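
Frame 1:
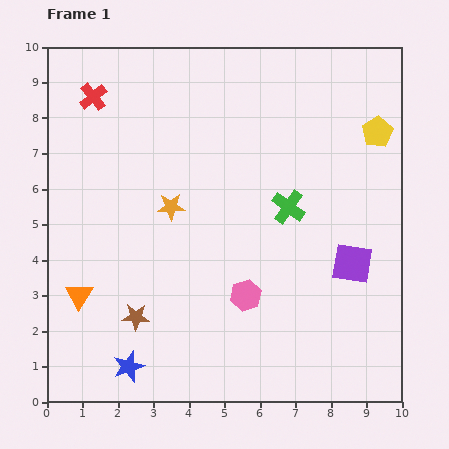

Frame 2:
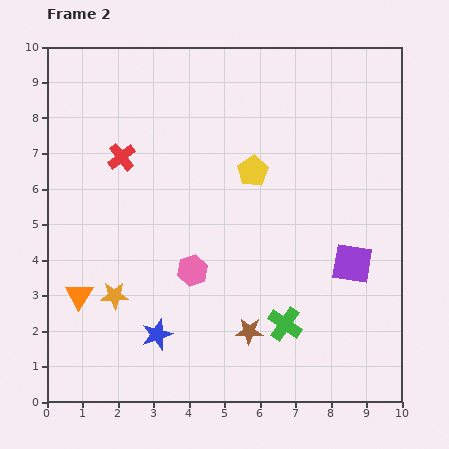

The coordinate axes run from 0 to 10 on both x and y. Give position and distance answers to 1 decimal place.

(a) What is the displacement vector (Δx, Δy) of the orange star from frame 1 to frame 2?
(-1.6, -2.5)

The orange star was at (3.5, 5.5) in frame 1 and (1.9, 3.0) in frame 2.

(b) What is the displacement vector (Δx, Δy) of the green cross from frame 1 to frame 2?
(-0.1, -3.3)

The green cross was at (6.8, 5.5) in frame 1 and (6.7, 2.2) in frame 2.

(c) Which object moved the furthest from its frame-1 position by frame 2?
the yellow pentagon

(moved 3.7; next 3.3)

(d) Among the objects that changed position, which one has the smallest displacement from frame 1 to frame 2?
the blue star

(moved 1.2)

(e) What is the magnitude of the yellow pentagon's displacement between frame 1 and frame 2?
3.7

The yellow pentagon moved from (9.3, 7.6) to (5.8, 6.5), a distance of √(3.5² + 1.1²) ≈ 3.7.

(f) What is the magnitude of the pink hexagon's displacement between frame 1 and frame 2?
1.7

The pink hexagon moved from (5.6, 3.0) to (4.1, 3.7), a distance of √(1.5² + 0.7²) ≈ 1.7.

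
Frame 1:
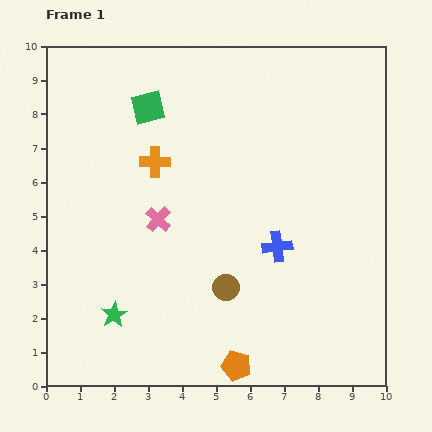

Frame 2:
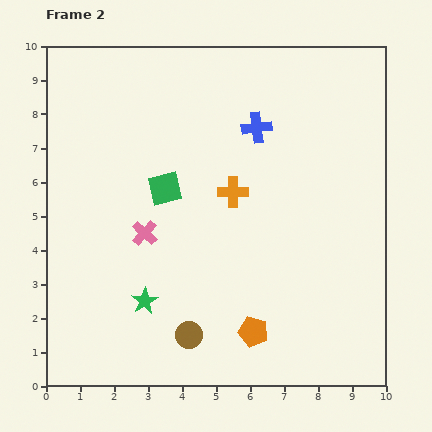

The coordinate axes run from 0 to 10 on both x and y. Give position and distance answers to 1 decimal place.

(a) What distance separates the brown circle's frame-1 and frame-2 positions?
1.8

The brown circle moved from (5.3, 2.9) to (4.2, 1.5), a distance of √(1.1² + 1.4²) ≈ 1.8.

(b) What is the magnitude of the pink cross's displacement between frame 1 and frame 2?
0.6

The pink cross moved from (3.3, 4.9) to (2.9, 4.5), a distance of √(0.4² + 0.4²) ≈ 0.6.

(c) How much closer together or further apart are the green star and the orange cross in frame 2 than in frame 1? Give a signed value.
-0.6

Distance in frame 1: 4.7. Distance in frame 2: 4.1.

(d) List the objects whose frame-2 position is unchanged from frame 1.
none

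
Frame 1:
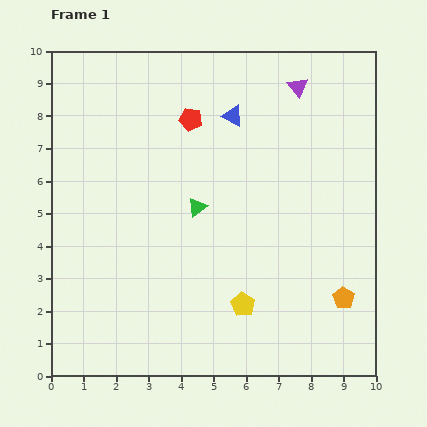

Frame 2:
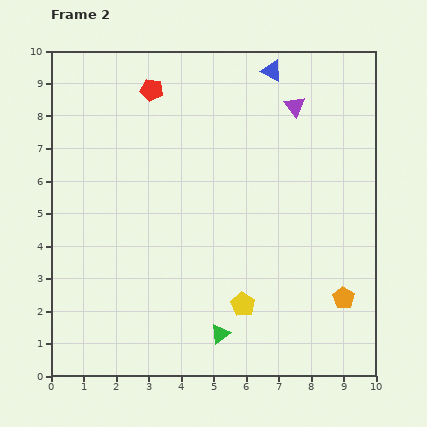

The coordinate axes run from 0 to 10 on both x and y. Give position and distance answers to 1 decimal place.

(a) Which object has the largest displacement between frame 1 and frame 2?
the green triangle

(moved 4.0; next 1.8)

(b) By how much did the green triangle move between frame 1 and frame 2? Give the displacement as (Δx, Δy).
(0.7, -3.9)

The green triangle was at (4.5, 5.2) in frame 1 and (5.2, 1.3) in frame 2.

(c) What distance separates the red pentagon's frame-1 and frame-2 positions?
1.5

The red pentagon moved from (4.3, 7.9) to (3.1, 8.8), a distance of √(1.2² + 0.9²) ≈ 1.5.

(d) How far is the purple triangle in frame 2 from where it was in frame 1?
0.6

The purple triangle moved from (7.6, 8.9) to (7.5, 8.3), a distance of √(0.1² + 0.6²) ≈ 0.6.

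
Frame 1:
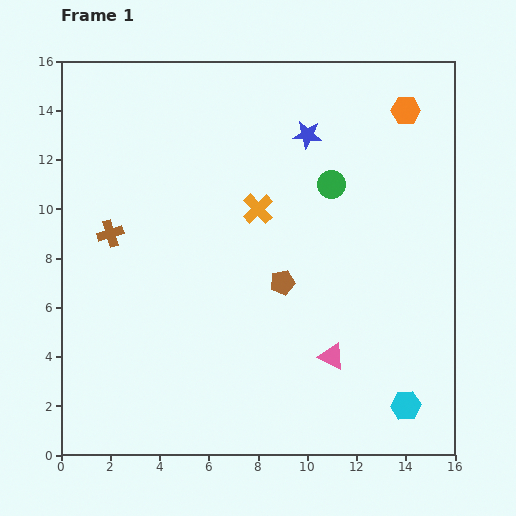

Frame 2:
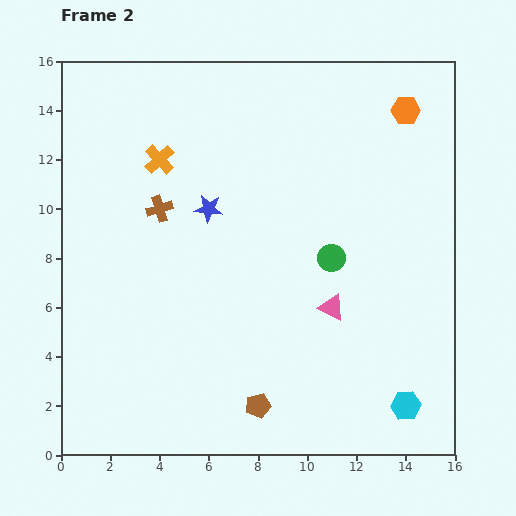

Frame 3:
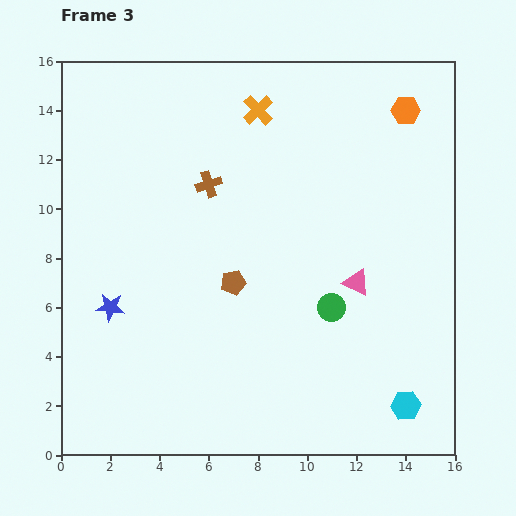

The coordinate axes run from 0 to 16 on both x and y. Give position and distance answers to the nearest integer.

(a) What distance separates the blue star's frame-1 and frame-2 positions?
5

The blue star moved from (10, 13) to (6, 10), a distance of √(4² + 3²) ≈ 5.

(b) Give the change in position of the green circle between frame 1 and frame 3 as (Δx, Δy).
(0, -5)

The green circle was at (11, 11) in frame 1 and (11, 6) in frame 3.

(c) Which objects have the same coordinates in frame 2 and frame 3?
the orange hexagon, the cyan hexagon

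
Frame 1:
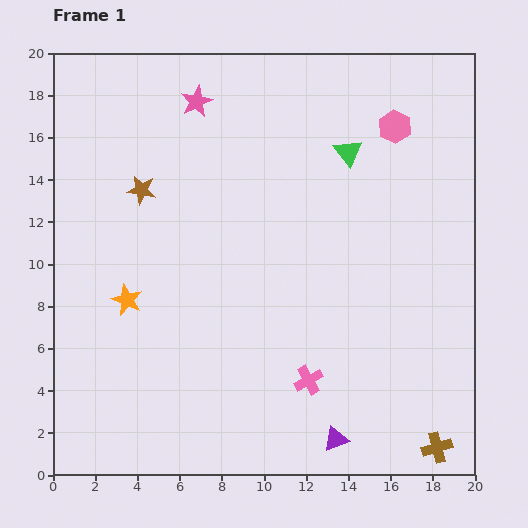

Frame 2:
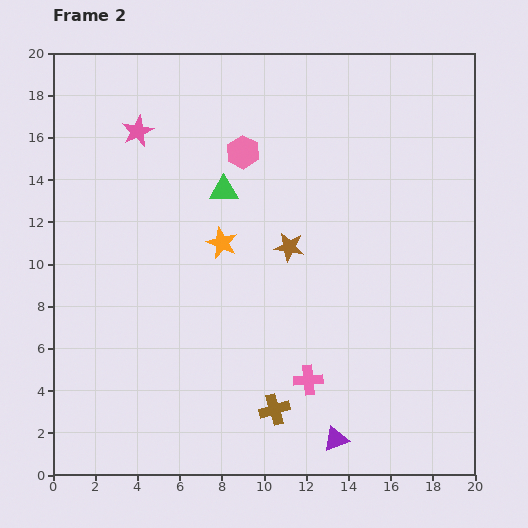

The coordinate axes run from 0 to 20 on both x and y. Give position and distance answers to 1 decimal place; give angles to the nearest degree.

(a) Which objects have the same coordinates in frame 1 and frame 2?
the purple triangle, the pink cross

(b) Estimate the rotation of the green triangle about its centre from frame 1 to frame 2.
53° counter-clockwise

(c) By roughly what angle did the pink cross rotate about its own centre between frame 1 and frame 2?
24° clockwise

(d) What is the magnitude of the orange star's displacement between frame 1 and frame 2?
5.2

The orange star moved from (3.5, 8.3) to (8.0, 11.0), a distance of √(4.5² + 2.7²) ≈ 5.2.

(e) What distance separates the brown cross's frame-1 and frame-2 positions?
7.9

The brown cross moved from (18.2, 1.3) to (10.5, 3.1), a distance of √(7.7² + 1.8²) ≈ 7.9.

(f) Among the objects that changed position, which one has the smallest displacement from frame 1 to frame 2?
the pink star

(moved 3.1)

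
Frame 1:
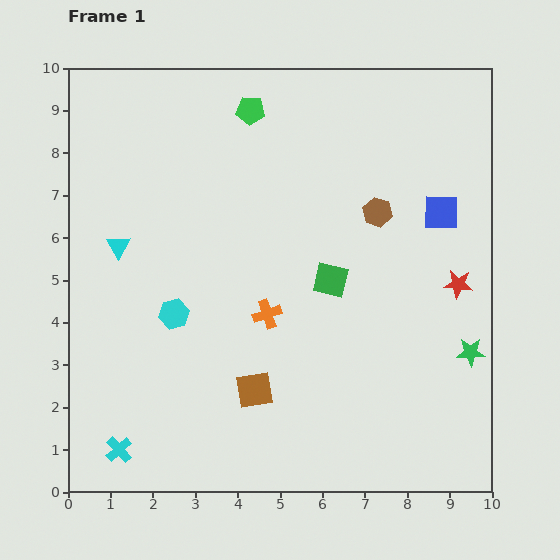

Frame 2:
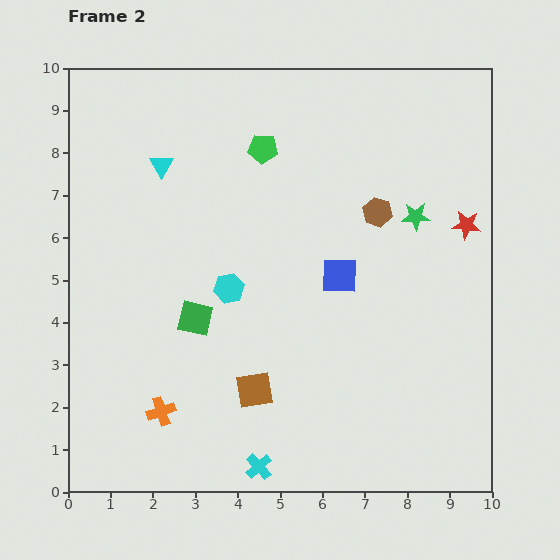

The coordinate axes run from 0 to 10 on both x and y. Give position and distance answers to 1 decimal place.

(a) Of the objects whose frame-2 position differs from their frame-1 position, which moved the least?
the green pentagon

(moved 0.9)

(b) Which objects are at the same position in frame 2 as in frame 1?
the brown hexagon, the brown square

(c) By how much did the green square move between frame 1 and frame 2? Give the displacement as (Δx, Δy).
(-3.2, -0.9)

The green square was at (6.2, 5.0) in frame 1 and (3.0, 4.1) in frame 2.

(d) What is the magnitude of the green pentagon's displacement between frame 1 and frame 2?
0.9

The green pentagon moved from (4.3, 9.0) to (4.6, 8.1), a distance of √(0.3² + 0.9²) ≈ 0.9.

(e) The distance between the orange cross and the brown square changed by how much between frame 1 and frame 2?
+0.5

Distance in frame 1: 1.8. Distance in frame 2: 2.3.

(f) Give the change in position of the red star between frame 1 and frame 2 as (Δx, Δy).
(0.2, 1.4)

The red star was at (9.2, 4.9) in frame 1 and (9.4, 6.3) in frame 2.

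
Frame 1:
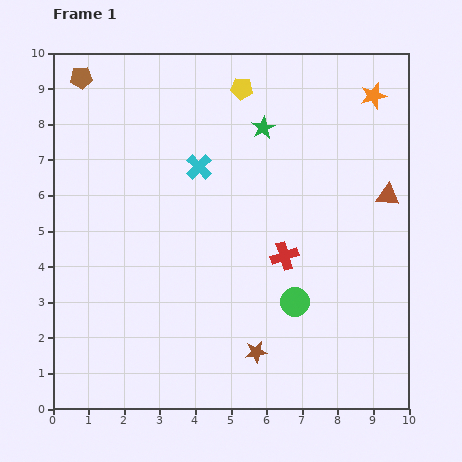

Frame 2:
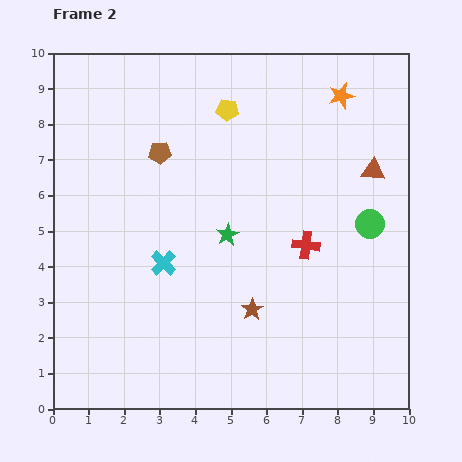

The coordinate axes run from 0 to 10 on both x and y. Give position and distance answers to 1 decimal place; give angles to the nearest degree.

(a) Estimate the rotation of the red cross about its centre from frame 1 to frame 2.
25° clockwise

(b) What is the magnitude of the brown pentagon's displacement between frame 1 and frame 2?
3.0

The brown pentagon moved from (0.8, 9.3) to (3.0, 7.2), a distance of √(2.2² + 2.1²) ≈ 3.0.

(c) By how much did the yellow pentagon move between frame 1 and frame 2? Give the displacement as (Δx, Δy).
(-0.4, -0.6)

The yellow pentagon was at (5.3, 9.0) in frame 1 and (4.9, 8.4) in frame 2.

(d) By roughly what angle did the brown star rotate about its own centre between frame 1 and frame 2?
23° counter-clockwise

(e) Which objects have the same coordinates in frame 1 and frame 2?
none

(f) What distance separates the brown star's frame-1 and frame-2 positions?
1.2

The brown star moved from (5.7, 1.6) to (5.6, 2.8), a distance of √(0.1² + 1.2²) ≈ 1.2.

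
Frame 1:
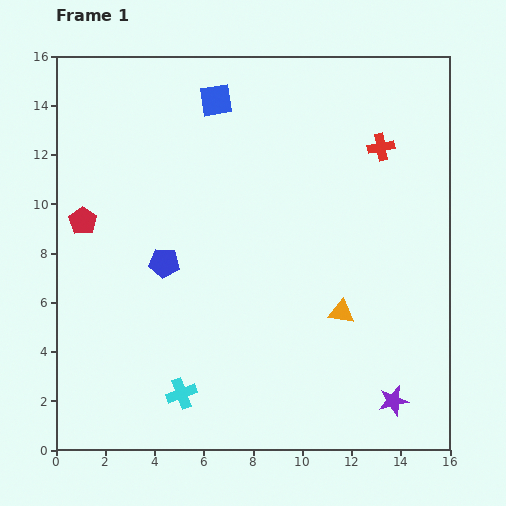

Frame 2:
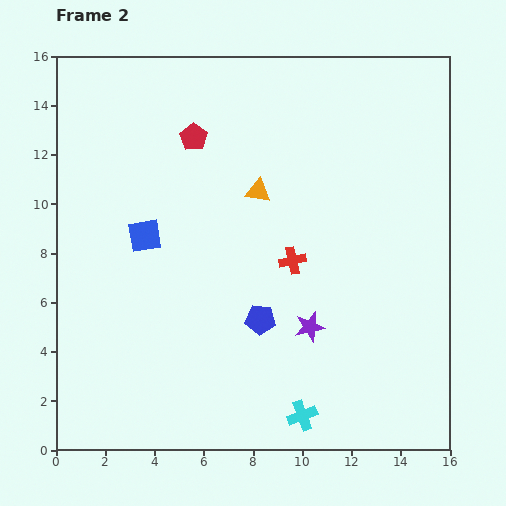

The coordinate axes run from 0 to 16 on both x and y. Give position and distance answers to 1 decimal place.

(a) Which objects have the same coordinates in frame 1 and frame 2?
none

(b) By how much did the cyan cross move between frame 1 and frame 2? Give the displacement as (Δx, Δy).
(4.9, -0.9)

The cyan cross was at (5.1, 2.3) in frame 1 and (10.0, 1.4) in frame 2.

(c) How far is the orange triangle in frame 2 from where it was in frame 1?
6.0

The orange triangle moved from (11.6, 5.6) to (8.2, 10.5), a distance of √(3.4² + 4.9²) ≈ 6.0.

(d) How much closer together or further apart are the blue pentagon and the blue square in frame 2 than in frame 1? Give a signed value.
-1.1

Distance in frame 1: 6.9. Distance in frame 2: 5.8.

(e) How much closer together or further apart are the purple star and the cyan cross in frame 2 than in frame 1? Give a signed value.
-5.0

Distance in frame 1: 8.6. Distance in frame 2: 3.6.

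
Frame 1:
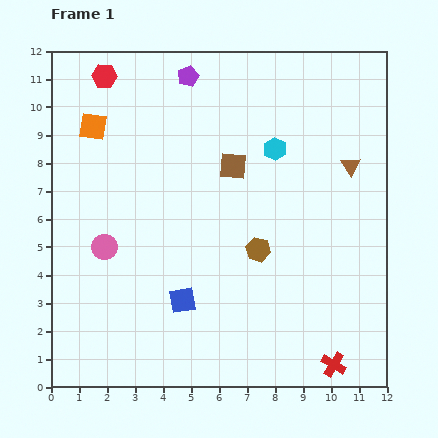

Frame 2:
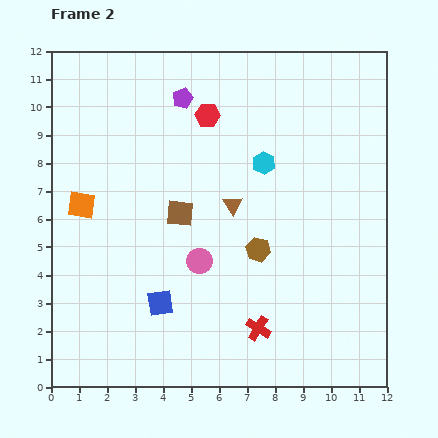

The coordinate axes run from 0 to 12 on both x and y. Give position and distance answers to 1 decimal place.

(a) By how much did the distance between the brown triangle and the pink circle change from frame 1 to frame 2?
-7.0

Distance in frame 1: 9.3. Distance in frame 2: 2.3.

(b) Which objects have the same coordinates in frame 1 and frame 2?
the brown hexagon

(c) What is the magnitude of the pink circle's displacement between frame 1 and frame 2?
3.4

The pink circle moved from (1.9, 5.0) to (5.3, 4.5), a distance of √(3.4² + 0.5²) ≈ 3.4.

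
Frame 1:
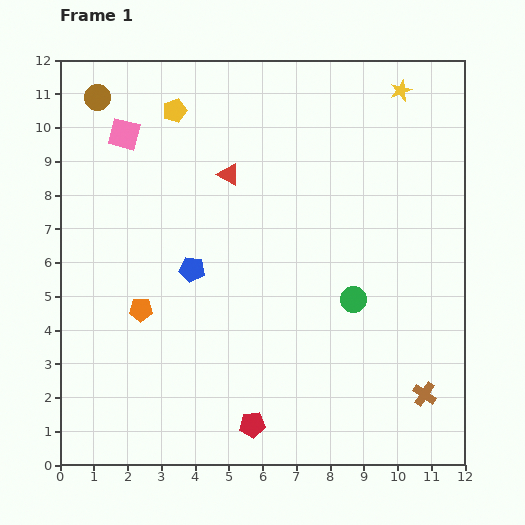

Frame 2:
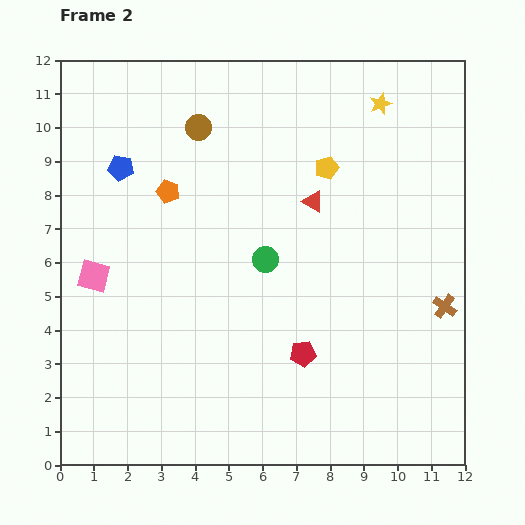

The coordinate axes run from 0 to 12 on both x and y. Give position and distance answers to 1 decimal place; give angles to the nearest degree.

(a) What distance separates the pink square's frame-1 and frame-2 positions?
4.3

The pink square moved from (1.9, 9.8) to (1.0, 5.6), a distance of √(0.9² + 4.2²) ≈ 4.3.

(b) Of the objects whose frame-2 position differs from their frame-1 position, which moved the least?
the yellow star

(moved 0.7)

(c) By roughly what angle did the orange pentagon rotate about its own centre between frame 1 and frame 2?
16° clockwise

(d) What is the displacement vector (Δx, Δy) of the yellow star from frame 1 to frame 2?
(-0.6, -0.4)

The yellow star was at (10.1, 11.1) in frame 1 and (9.5, 10.7) in frame 2.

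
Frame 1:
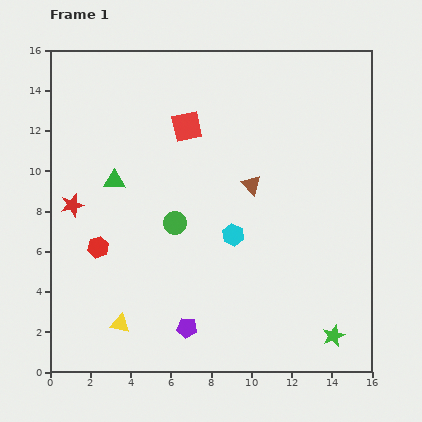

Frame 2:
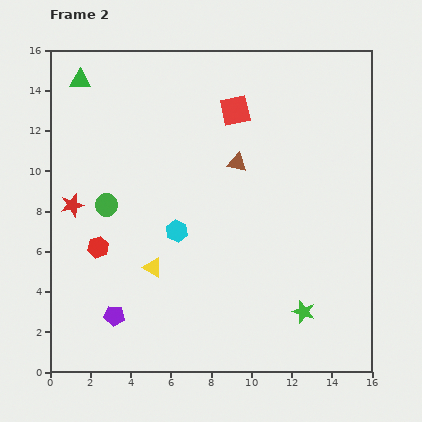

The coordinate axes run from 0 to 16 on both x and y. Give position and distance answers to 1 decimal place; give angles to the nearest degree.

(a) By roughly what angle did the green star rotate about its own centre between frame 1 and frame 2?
30° counter-clockwise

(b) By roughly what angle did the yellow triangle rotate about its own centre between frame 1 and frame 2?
19° clockwise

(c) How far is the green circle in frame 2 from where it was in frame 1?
3.5

The green circle moved from (6.2, 7.4) to (2.8, 8.3), a distance of √(3.4² + 0.9²) ≈ 3.5.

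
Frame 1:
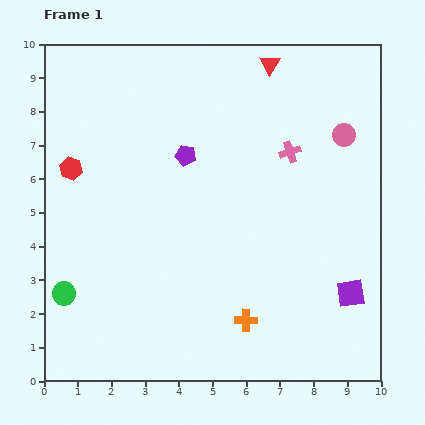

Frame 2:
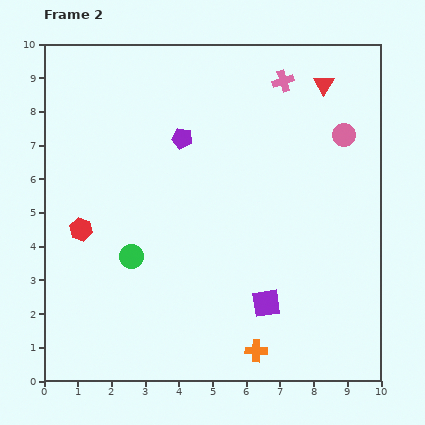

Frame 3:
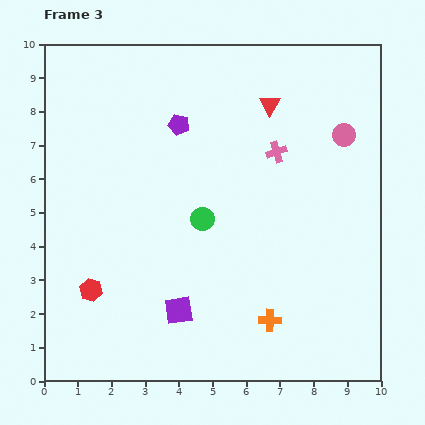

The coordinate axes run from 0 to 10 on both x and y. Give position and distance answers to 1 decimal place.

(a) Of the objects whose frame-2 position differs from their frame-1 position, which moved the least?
the purple pentagon

(moved 0.5)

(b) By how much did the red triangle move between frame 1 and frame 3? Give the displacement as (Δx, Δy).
(0.0, -1.2)

The red triangle was at (6.7, 9.4) in frame 1 and (6.7, 8.2) in frame 3.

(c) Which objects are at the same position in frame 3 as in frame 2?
the pink circle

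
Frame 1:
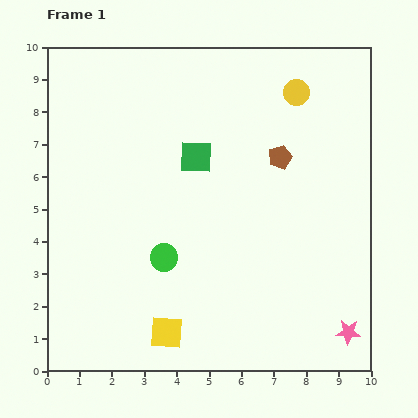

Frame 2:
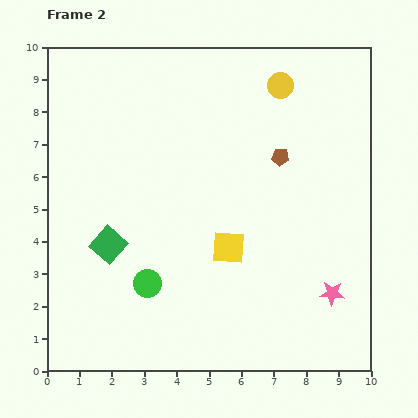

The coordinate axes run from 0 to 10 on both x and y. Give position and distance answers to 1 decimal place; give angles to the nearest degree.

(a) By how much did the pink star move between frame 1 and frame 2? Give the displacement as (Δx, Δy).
(-0.5, 1.2)

The pink star was at (9.3, 1.2) in frame 1 and (8.8, 2.4) in frame 2.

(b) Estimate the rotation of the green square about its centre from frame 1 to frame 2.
39° clockwise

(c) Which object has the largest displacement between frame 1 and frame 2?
the green square

(moved 3.8; next 3.2)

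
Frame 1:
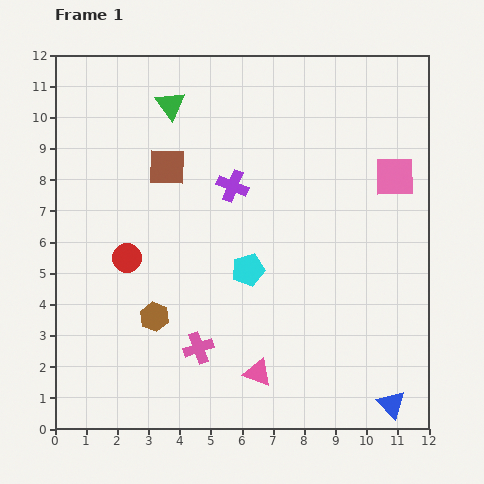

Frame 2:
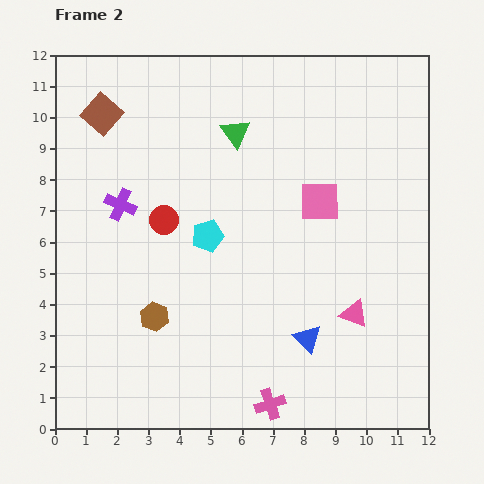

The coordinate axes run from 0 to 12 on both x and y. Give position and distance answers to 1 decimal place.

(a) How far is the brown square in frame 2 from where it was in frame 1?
2.7

The brown square moved from (3.6, 8.4) to (1.5, 10.1), a distance of √(2.1² + 1.7²) ≈ 2.7.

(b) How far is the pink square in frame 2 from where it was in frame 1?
2.5

The pink square moved from (10.9, 8.1) to (8.5, 7.3), a distance of √(2.4² + 0.8²) ≈ 2.5.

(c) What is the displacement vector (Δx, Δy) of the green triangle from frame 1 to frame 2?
(2.1, -0.9)

The green triangle was at (3.7, 10.4) in frame 1 and (5.8, 9.5) in frame 2.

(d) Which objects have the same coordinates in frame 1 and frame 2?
the brown hexagon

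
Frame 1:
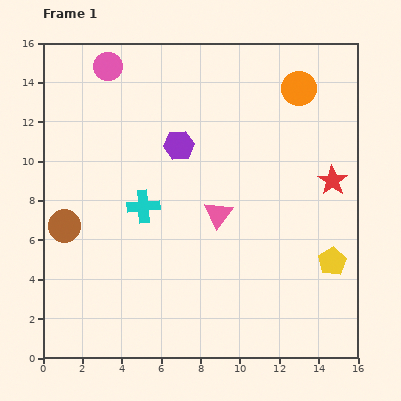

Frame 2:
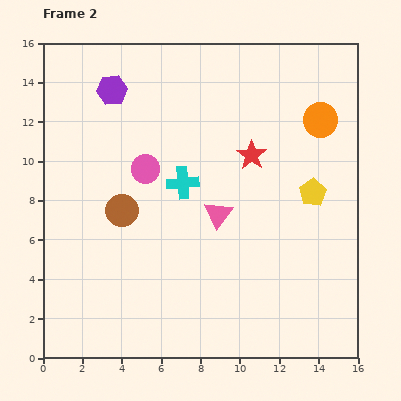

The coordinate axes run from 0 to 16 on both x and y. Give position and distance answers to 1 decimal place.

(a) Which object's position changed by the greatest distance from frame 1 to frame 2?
the pink circle

(moved 5.5; next 4.4)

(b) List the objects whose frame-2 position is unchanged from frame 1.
the pink triangle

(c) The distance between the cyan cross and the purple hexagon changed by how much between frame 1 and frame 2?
+2.3

Distance in frame 1: 3.6. Distance in frame 2: 5.9.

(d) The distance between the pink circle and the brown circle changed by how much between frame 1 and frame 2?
-6.0

Distance in frame 1: 8.4. Distance in frame 2: 2.4.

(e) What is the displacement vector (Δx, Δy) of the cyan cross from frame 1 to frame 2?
(2.0, 1.2)

The cyan cross was at (5.1, 7.7) in frame 1 and (7.1, 8.9) in frame 2.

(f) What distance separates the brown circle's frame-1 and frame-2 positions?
3.0

The brown circle moved from (1.1, 6.7) to (4.0, 7.5), a distance of √(2.9² + 0.8²) ≈ 3.0.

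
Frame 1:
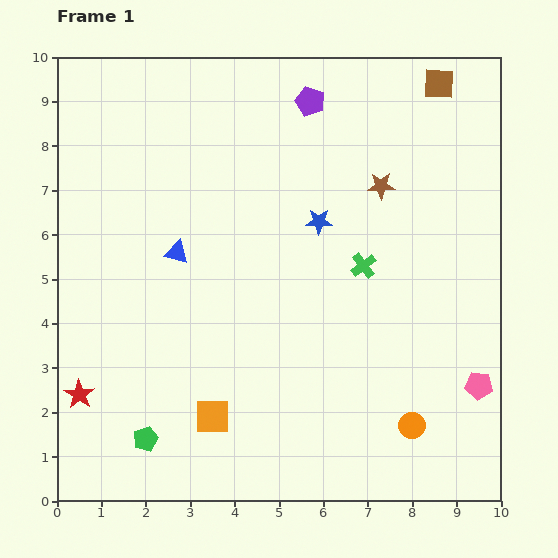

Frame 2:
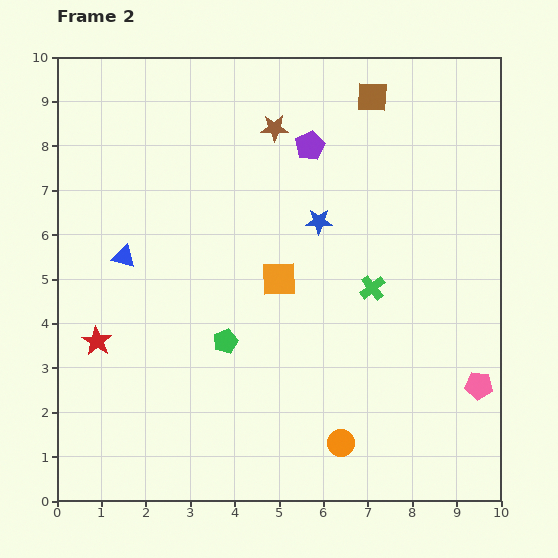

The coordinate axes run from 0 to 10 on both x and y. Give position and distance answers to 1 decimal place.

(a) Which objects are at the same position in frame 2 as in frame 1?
the pink pentagon, the blue star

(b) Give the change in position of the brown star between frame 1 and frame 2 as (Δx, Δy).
(-2.4, 1.3)

The brown star was at (7.3, 7.1) in frame 1 and (4.9, 8.4) in frame 2.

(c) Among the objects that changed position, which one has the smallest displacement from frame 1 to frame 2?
the green cross

(moved 0.5)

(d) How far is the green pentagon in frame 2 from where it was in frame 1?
2.8

The green pentagon moved from (2.0, 1.4) to (3.8, 3.6), a distance of √(1.8² + 2.2²) ≈ 2.8.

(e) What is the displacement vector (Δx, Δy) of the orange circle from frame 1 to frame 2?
(-1.6, -0.4)

The orange circle was at (8.0, 1.7) in frame 1 and (6.4, 1.3) in frame 2.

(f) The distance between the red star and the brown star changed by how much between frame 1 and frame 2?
-2.1

Distance in frame 1: 8.3. Distance in frame 2: 6.2.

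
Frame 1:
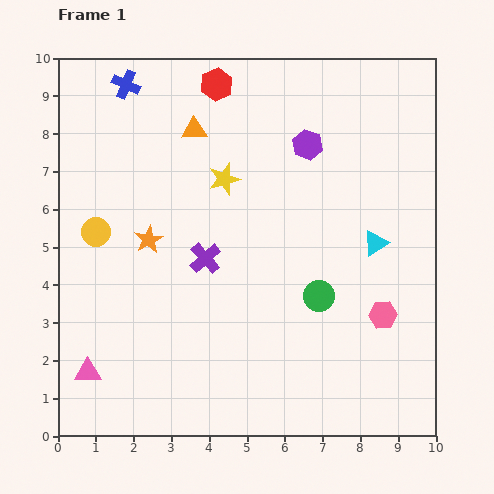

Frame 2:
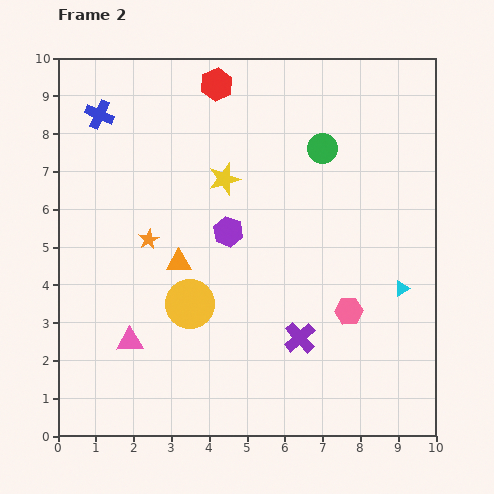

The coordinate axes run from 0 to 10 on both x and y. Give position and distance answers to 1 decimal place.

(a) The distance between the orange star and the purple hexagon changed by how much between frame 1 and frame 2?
-2.8

Distance in frame 1: 4.9. Distance in frame 2: 2.1.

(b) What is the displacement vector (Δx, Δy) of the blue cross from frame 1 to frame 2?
(-0.7, -0.8)

The blue cross was at (1.8, 9.3) in frame 1 and (1.1, 8.5) in frame 2.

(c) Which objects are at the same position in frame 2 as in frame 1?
the red hexagon, the yellow star, the orange star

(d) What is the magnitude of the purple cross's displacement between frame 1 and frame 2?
3.3

The purple cross moved from (3.9, 4.7) to (6.4, 2.6), a distance of √(2.5² + 2.1²) ≈ 3.3.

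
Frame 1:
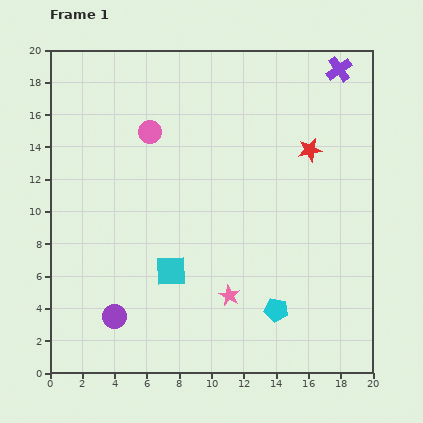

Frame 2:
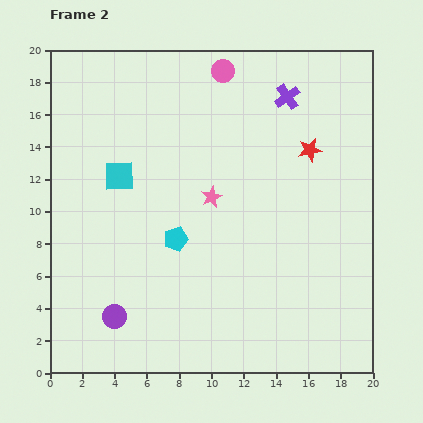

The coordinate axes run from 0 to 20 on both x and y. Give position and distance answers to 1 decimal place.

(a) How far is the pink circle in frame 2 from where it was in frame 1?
5.9

The pink circle moved from (6.2, 14.9) to (10.7, 18.7), a distance of √(4.5² + 3.8²) ≈ 5.9.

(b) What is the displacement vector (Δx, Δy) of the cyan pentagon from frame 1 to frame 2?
(-6.2, 4.4)

The cyan pentagon was at (14.0, 3.9) in frame 1 and (7.8, 8.3) in frame 2.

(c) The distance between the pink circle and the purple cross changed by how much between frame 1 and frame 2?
-8.0

Distance in frame 1: 12.3. Distance in frame 2: 4.3.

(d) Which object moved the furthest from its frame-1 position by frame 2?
the cyan pentagon

(moved 7.6; next 6.7)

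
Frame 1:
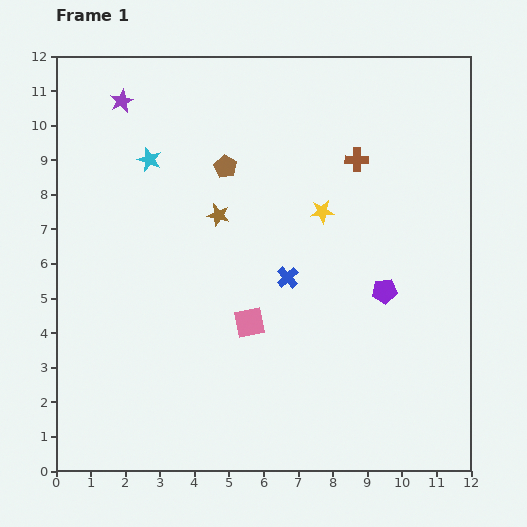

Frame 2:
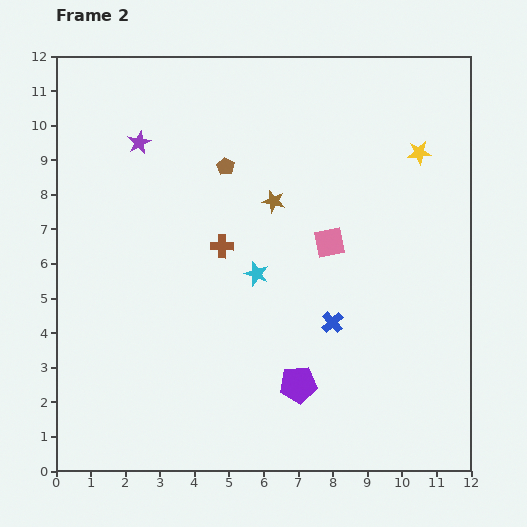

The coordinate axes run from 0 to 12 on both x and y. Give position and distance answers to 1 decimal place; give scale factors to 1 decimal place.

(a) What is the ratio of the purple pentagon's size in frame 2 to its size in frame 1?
1.5×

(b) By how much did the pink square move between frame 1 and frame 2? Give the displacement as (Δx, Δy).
(2.3, 2.3)

The pink square was at (5.6, 4.3) in frame 1 and (7.9, 6.6) in frame 2.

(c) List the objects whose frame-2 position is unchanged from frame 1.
the brown pentagon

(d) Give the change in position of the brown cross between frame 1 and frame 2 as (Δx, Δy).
(-3.9, -2.5)

The brown cross was at (8.7, 9.0) in frame 1 and (4.8, 6.5) in frame 2.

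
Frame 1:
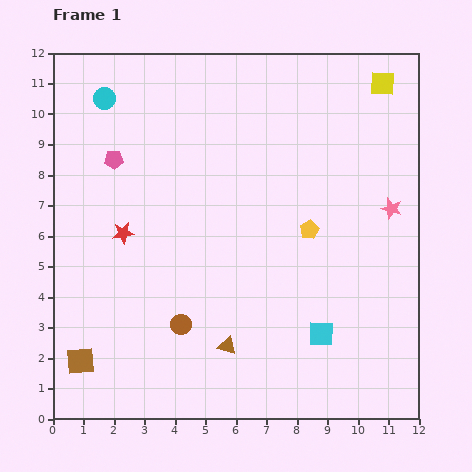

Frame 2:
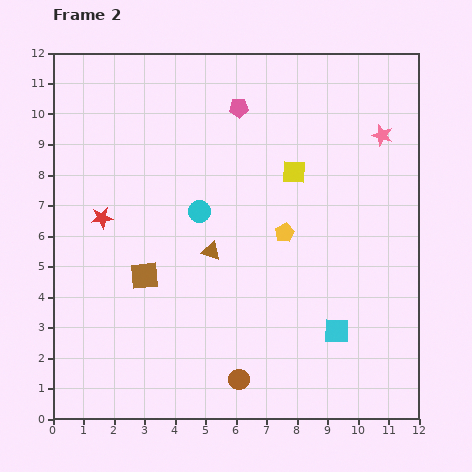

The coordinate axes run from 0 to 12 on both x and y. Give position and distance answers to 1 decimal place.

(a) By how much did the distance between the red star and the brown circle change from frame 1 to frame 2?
+3.4

Distance in frame 1: 3.6. Distance in frame 2: 7.0.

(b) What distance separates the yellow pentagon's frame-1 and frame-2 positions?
0.8

The yellow pentagon moved from (8.4, 6.2) to (7.6, 6.1), a distance of √(0.8² + 0.1²) ≈ 0.8.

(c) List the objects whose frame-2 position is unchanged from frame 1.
none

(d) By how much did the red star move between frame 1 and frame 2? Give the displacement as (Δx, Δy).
(-0.7, 0.5)

The red star was at (2.3, 6.1) in frame 1 and (1.6, 6.6) in frame 2.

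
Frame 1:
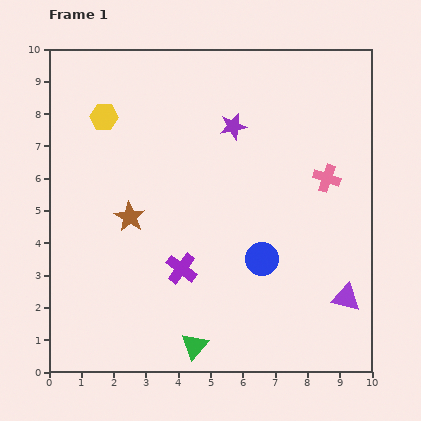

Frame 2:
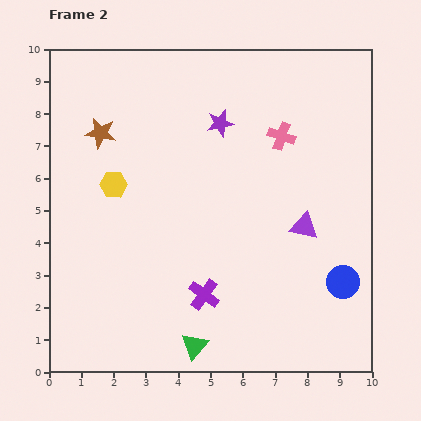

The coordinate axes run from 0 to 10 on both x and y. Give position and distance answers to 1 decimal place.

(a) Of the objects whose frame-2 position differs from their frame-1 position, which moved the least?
the purple star

(moved 0.4)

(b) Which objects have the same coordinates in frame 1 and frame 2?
the green triangle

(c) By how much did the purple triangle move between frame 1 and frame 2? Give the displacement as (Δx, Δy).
(-1.3, 2.2)

The purple triangle was at (9.2, 2.3) in frame 1 and (7.9, 4.5) in frame 2.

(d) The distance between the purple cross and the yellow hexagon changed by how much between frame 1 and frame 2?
-0.9

Distance in frame 1: 5.3. Distance in frame 2: 4.4.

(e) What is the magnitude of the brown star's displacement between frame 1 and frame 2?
2.8

The brown star moved from (2.5, 4.8) to (1.6, 7.4), a distance of √(0.9² + 2.6²) ≈ 2.8.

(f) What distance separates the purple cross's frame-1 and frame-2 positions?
1.1

The purple cross moved from (4.1, 3.2) to (4.8, 2.4), a distance of √(0.7² + 0.8²) ≈ 1.1.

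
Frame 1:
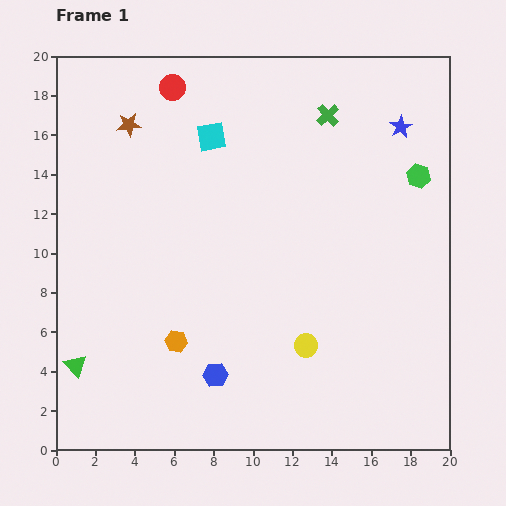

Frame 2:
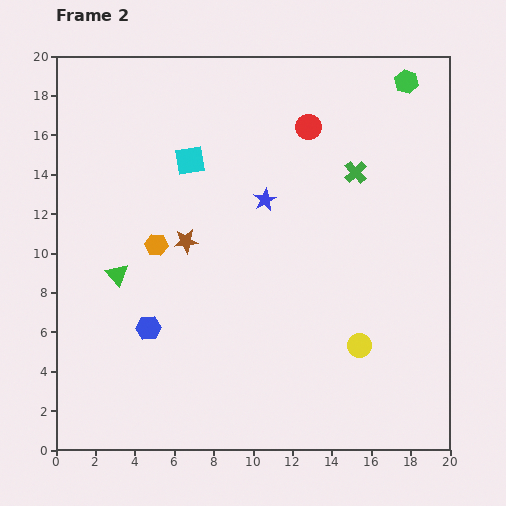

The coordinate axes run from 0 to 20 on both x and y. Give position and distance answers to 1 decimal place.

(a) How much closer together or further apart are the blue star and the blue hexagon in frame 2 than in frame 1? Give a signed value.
-6.9

Distance in frame 1: 15.7. Distance in frame 2: 8.8.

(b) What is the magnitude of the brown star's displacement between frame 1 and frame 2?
6.6

The brown star moved from (3.7, 16.5) to (6.6, 10.6), a distance of √(2.9² + 5.9²) ≈ 6.6.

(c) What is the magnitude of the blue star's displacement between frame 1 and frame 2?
7.8

The blue star moved from (17.5, 16.4) to (10.6, 12.7), a distance of √(6.9² + 3.7²) ≈ 7.8.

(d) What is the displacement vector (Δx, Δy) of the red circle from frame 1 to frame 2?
(6.9, -2.0)

The red circle was at (5.9, 18.4) in frame 1 and (12.8, 16.4) in frame 2.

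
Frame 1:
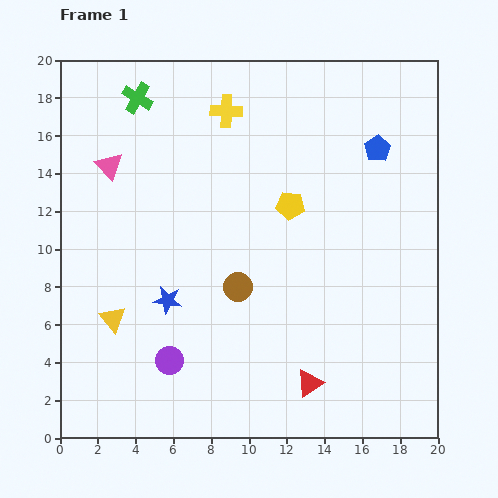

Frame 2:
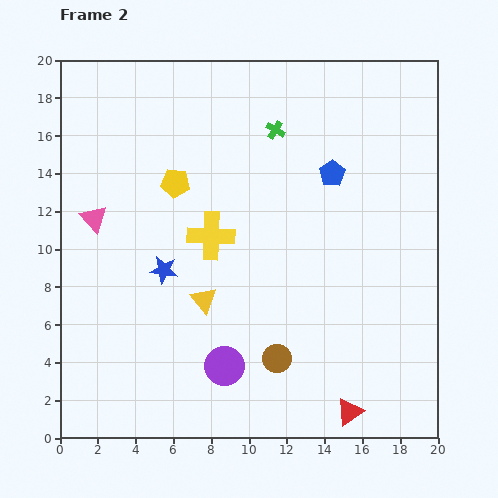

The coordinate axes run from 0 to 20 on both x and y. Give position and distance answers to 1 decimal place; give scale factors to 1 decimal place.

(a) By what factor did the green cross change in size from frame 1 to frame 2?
0.6×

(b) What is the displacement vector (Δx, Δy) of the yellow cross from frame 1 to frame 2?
(-0.8, -6.6)

The yellow cross was at (8.8, 17.3) in frame 1 and (8.0, 10.7) in frame 2.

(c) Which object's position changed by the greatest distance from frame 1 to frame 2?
the green cross

(moved 7.5; next 6.6)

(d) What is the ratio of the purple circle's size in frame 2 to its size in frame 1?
1.4×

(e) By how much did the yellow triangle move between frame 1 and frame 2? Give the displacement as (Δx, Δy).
(4.8, 1.0)

The yellow triangle was at (2.8, 6.3) in frame 1 and (7.6, 7.3) in frame 2.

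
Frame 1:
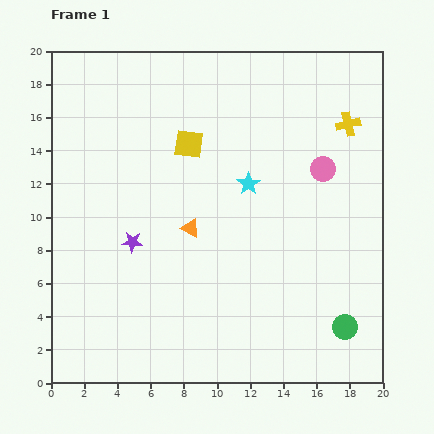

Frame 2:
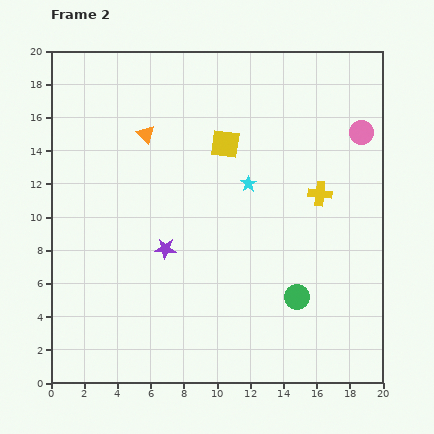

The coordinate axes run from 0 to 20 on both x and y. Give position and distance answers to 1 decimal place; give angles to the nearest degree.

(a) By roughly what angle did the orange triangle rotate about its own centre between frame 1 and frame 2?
17° clockwise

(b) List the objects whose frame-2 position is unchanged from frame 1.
the cyan star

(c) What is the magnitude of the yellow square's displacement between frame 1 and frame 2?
2.2

The yellow square moved from (8.3, 14.4) to (10.5, 14.4), a distance of √(2.2² + 0.0²) ≈ 2.2.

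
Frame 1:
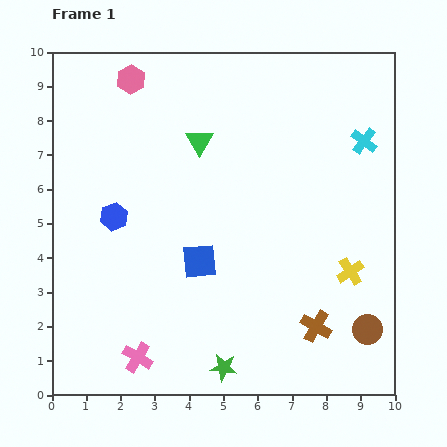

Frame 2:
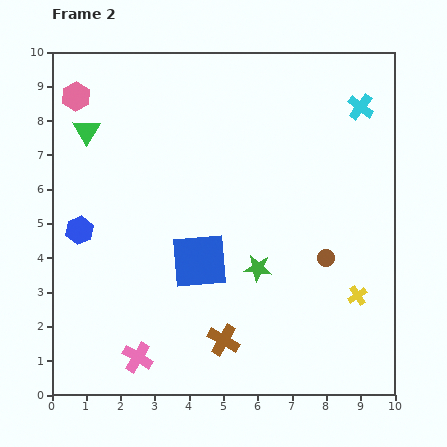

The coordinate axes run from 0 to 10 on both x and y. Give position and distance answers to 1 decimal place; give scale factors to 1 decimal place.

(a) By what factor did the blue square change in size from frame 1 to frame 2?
1.6×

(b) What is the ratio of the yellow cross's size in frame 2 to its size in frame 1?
0.7×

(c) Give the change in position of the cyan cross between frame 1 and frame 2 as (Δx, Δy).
(-0.1, 1.0)

The cyan cross was at (9.1, 7.4) in frame 1 and (9.0, 8.4) in frame 2.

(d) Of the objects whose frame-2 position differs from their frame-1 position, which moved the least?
the yellow cross

(moved 0.7)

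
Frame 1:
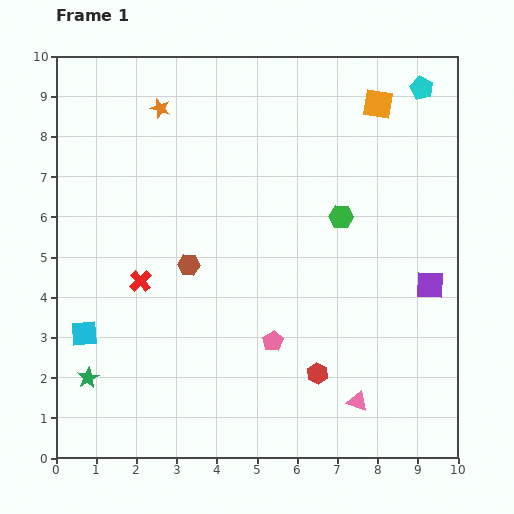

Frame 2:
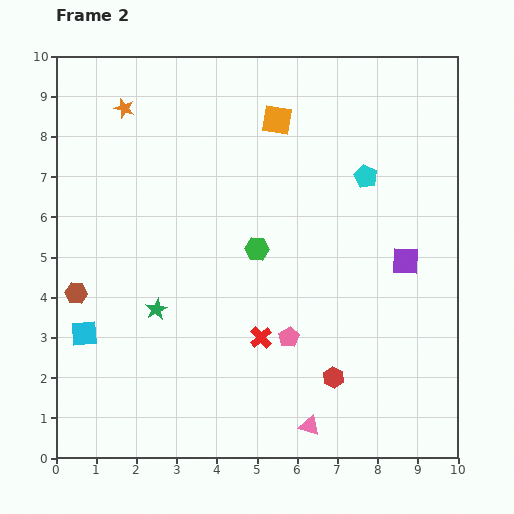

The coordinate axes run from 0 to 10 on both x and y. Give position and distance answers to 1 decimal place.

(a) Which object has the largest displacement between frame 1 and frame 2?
the red cross

(moved 3.3; next 2.9)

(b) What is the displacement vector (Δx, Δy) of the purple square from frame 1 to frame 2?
(-0.6, 0.6)

The purple square was at (9.3, 4.3) in frame 1 and (8.7, 4.9) in frame 2.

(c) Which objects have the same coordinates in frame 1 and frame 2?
the cyan square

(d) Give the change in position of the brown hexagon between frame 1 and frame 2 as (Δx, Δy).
(-2.8, -0.7)

The brown hexagon was at (3.3, 4.8) in frame 1 and (0.5, 4.1) in frame 2.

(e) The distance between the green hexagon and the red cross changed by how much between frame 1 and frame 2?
-3.0

Distance in frame 1: 5.2. Distance in frame 2: 2.2.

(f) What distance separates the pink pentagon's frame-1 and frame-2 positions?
0.4

The pink pentagon moved from (5.4, 2.9) to (5.8, 3.0), a distance of √(0.4² + 0.1²) ≈ 0.4.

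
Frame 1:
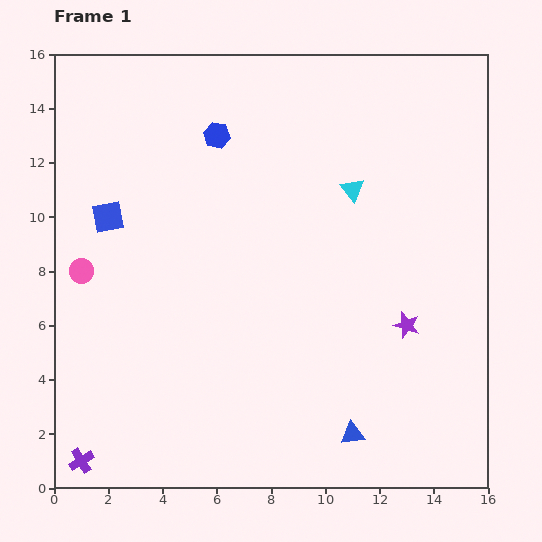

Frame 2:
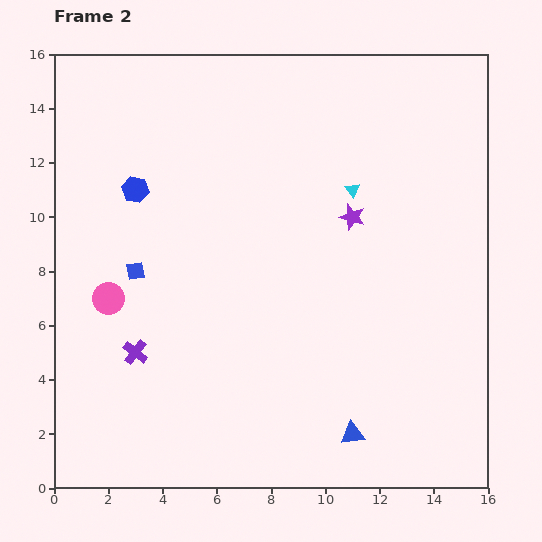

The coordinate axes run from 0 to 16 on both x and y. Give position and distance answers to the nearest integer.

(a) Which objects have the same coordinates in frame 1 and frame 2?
the cyan triangle, the blue triangle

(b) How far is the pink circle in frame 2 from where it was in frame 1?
1

The pink circle moved from (1, 8) to (2, 7), a distance of √(1² + 1²) ≈ 1.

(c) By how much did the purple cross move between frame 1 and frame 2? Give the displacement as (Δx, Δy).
(2, 4)

The purple cross was at (1, 1) in frame 1 and (3, 5) in frame 2.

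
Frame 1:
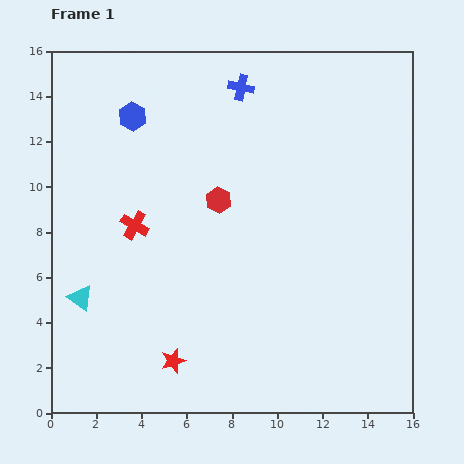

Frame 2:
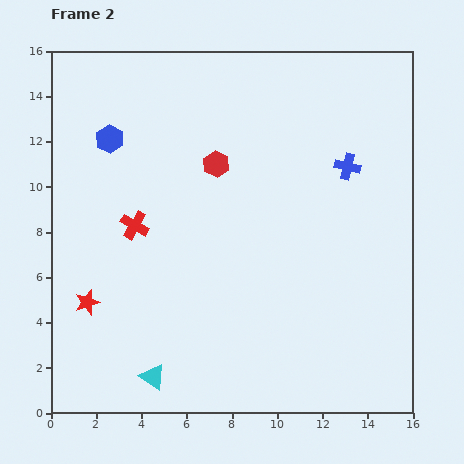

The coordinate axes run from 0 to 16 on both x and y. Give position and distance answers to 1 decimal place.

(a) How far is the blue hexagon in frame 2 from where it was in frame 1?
1.4

The blue hexagon moved from (3.6, 13.1) to (2.6, 12.1), a distance of √(1.0² + 1.0²) ≈ 1.4.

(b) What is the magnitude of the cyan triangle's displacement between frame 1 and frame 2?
4.7

The cyan triangle moved from (1.3, 5.1) to (4.5, 1.6), a distance of √(3.2² + 3.5²) ≈ 4.7.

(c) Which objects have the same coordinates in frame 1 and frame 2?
the red cross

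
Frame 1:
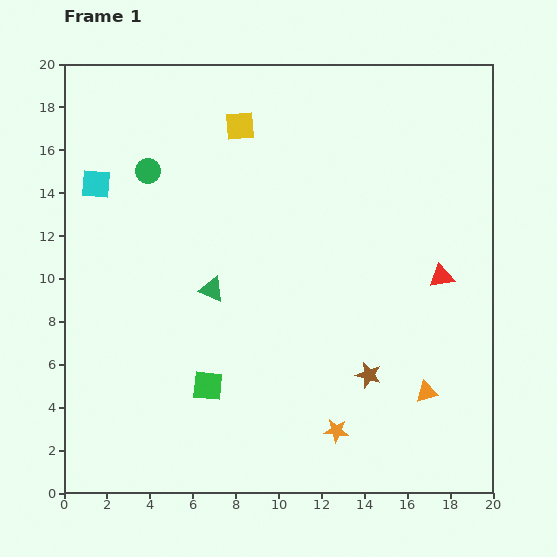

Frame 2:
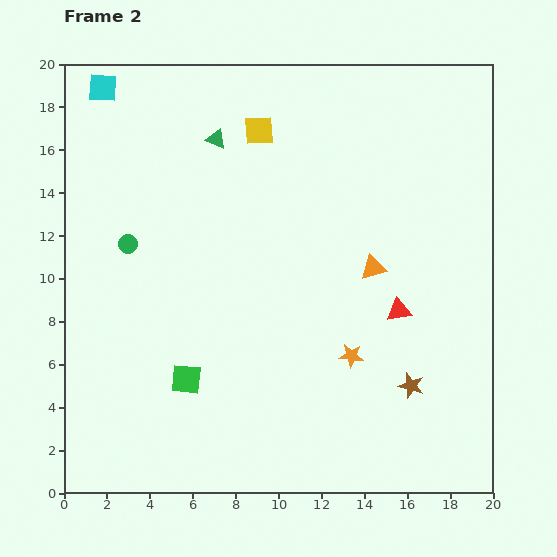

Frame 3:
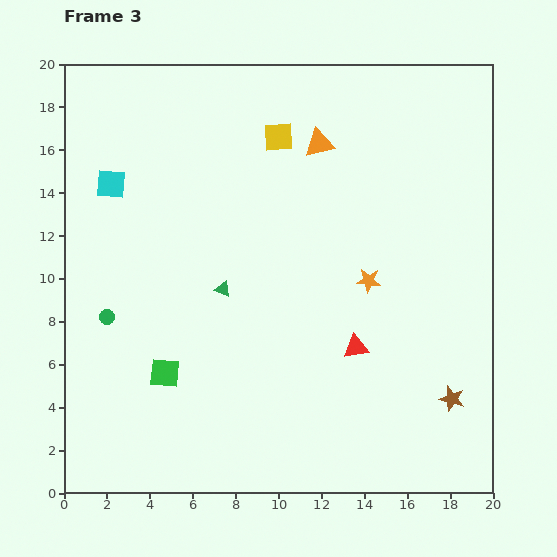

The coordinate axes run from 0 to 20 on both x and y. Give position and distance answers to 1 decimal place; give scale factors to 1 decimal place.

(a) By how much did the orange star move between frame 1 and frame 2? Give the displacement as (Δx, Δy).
(0.7, 3.5)

The orange star was at (12.7, 2.9) in frame 1 and (13.4, 6.4) in frame 2.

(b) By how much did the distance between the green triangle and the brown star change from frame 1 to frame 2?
+6.4

Distance in frame 1: 8.3. Distance in frame 2: 14.7.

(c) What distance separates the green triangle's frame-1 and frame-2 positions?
7.0

The green triangle moved from (6.9, 9.5) to (7.1, 16.5), a distance of √(0.2² + 7.0²) ≈ 7.0.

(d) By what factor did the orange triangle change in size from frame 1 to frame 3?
1.3×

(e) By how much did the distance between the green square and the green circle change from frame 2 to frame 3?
-3.2

Distance in frame 2: 6.9. Distance in frame 3: 3.7.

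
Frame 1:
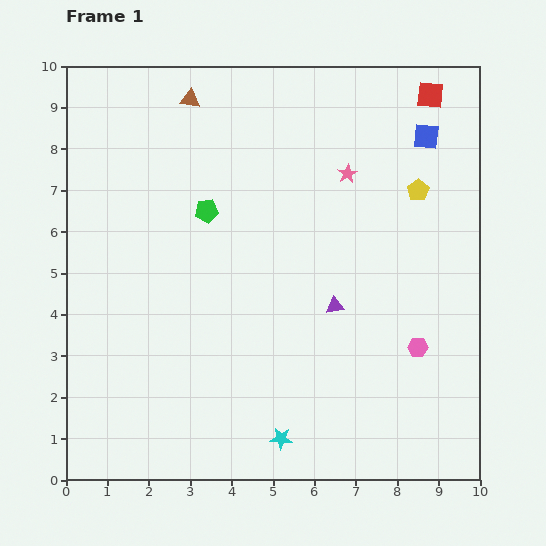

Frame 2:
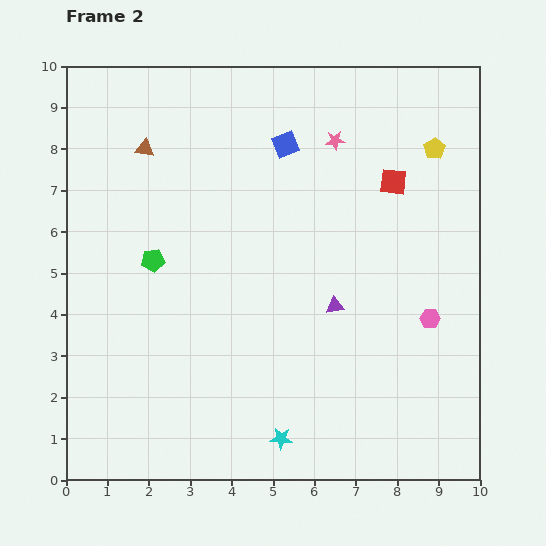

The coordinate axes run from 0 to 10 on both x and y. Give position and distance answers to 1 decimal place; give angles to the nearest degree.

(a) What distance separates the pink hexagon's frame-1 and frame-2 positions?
0.8

The pink hexagon moved from (8.5, 3.2) to (8.8, 3.9), a distance of √(0.3² + 0.7²) ≈ 0.8.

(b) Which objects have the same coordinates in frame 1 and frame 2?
the purple triangle, the cyan star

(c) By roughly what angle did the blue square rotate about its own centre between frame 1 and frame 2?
26° counter-clockwise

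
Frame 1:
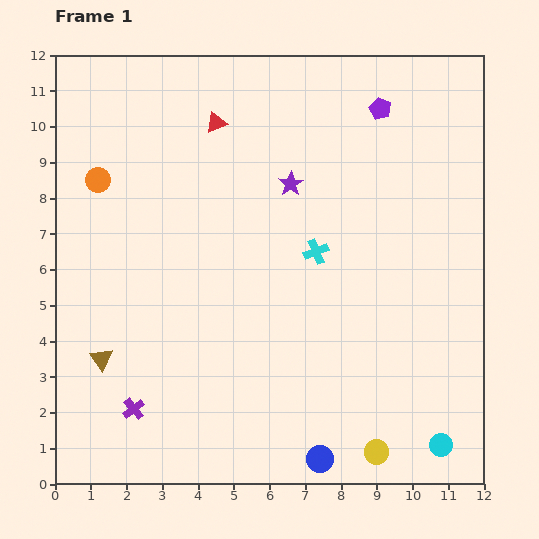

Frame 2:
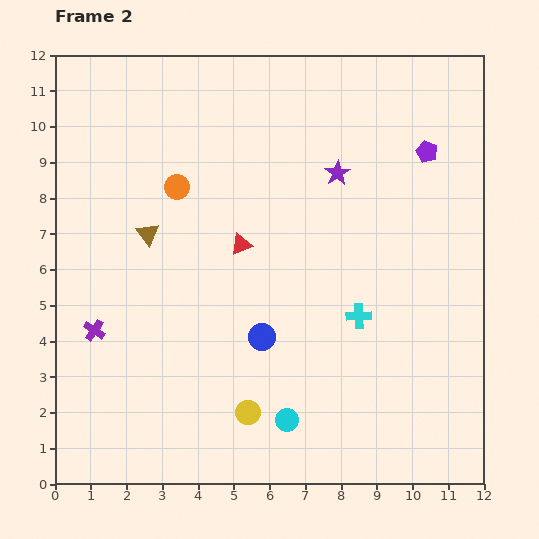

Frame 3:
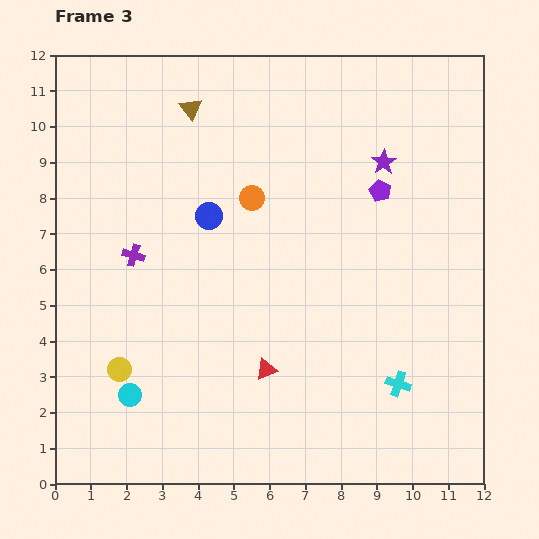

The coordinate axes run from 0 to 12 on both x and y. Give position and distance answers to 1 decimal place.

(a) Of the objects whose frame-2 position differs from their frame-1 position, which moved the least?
the purple star

(moved 1.3)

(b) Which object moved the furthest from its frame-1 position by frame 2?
the cyan circle

(moved 4.4; next 3.8)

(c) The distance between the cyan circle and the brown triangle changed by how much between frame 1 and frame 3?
-1.6

Distance in frame 1: 9.8. Distance in frame 3: 8.2.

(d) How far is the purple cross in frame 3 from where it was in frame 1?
4.3

The purple cross moved from (2.2, 2.1) to (2.2, 6.4), a distance of √(0.0² + 4.3²) ≈ 4.3.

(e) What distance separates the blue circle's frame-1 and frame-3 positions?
7.5

The blue circle moved from (7.4, 0.7) to (4.3, 7.5), a distance of √(3.1² + 6.8²) ≈ 7.5.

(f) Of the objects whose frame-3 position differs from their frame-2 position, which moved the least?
the purple star

(moved 1.3)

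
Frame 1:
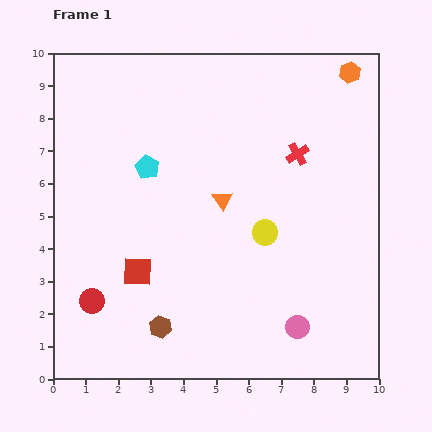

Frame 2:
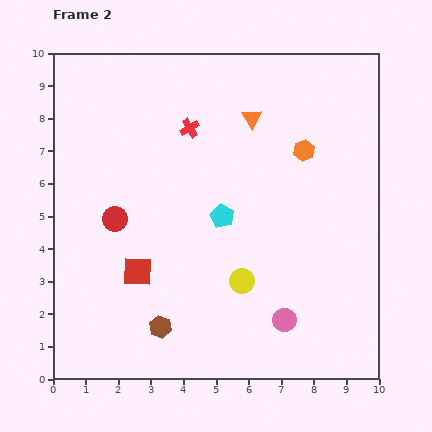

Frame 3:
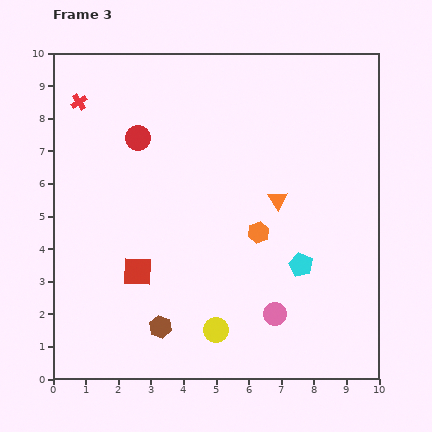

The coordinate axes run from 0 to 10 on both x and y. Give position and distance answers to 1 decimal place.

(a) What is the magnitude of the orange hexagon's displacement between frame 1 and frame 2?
2.8

The orange hexagon moved from (9.1, 9.4) to (7.7, 7.0), a distance of √(1.4² + 2.4²) ≈ 2.8.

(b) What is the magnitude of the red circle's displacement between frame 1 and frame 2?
2.6

The red circle moved from (1.2, 2.4) to (1.9, 4.9), a distance of √(0.7² + 2.5²) ≈ 2.6.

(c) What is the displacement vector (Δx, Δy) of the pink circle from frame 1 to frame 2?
(-0.4, 0.2)

The pink circle was at (7.5, 1.6) in frame 1 and (7.1, 1.8) in frame 2.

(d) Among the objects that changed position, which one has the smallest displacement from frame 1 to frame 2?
the pink circle

(moved 0.4)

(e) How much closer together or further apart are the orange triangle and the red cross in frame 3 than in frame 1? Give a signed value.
+4.1

Distance in frame 1: 2.7. Distance in frame 3: 6.8.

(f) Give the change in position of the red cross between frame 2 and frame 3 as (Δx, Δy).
(-3.4, 0.8)

The red cross was at (4.2, 7.7) in frame 2 and (0.8, 8.5) in frame 3.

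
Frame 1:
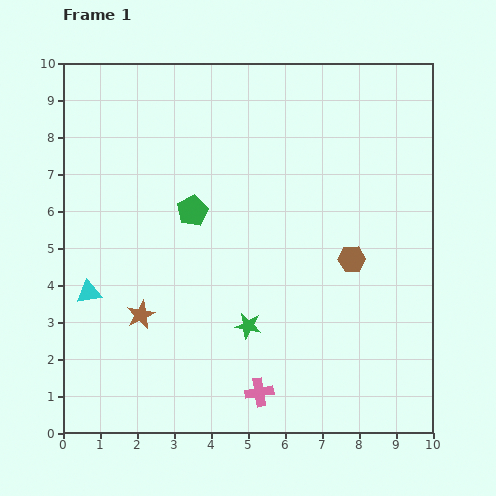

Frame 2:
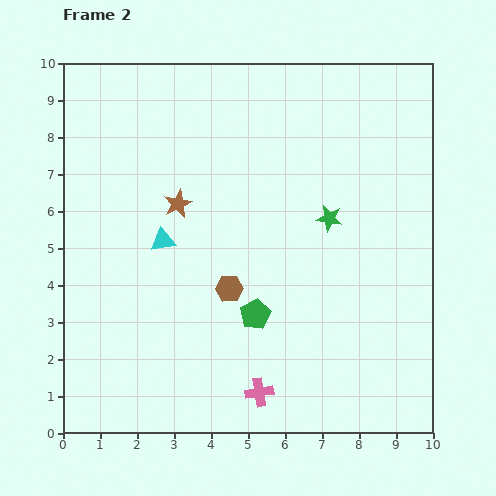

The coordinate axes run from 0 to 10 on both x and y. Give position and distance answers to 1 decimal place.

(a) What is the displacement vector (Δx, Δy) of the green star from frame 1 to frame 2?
(2.2, 2.9)

The green star was at (5.0, 2.9) in frame 1 and (7.2, 5.8) in frame 2.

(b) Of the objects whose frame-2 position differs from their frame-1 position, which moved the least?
the cyan triangle

(moved 2.4)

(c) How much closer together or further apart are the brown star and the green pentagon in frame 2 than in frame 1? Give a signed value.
+0.6

Distance in frame 1: 3.1. Distance in frame 2: 3.7.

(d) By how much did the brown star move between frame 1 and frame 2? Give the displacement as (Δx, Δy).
(1.0, 3.0)

The brown star was at (2.1, 3.2) in frame 1 and (3.1, 6.2) in frame 2.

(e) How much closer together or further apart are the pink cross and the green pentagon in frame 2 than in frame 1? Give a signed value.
-3.1

Distance in frame 1: 5.2. Distance in frame 2: 2.1.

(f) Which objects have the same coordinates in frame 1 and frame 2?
the pink cross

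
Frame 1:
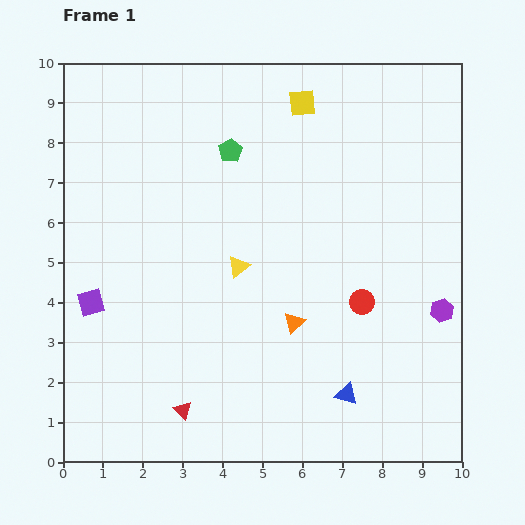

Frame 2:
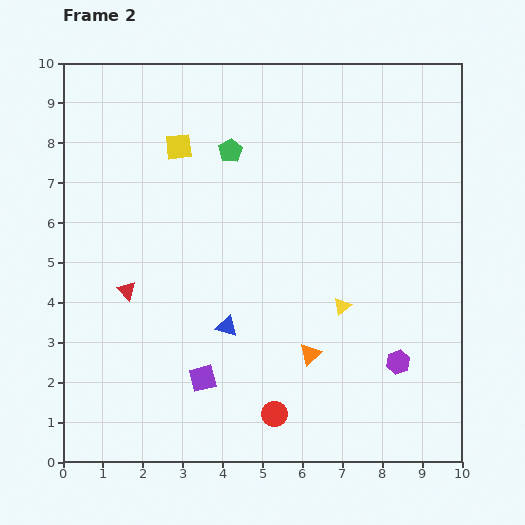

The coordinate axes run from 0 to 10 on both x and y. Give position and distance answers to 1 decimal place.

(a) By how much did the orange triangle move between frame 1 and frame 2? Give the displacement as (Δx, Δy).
(0.4, -0.8)

The orange triangle was at (5.8, 3.5) in frame 1 and (6.2, 2.7) in frame 2.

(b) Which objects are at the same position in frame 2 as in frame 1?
the green pentagon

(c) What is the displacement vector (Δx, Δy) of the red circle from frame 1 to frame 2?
(-2.2, -2.8)

The red circle was at (7.5, 4.0) in frame 1 and (5.3, 1.2) in frame 2.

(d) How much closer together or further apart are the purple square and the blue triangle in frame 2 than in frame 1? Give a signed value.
-5.4

Distance in frame 1: 6.8. Distance in frame 2: 1.4.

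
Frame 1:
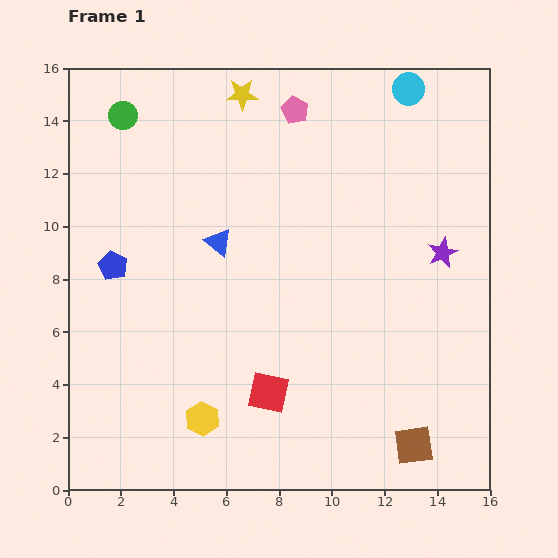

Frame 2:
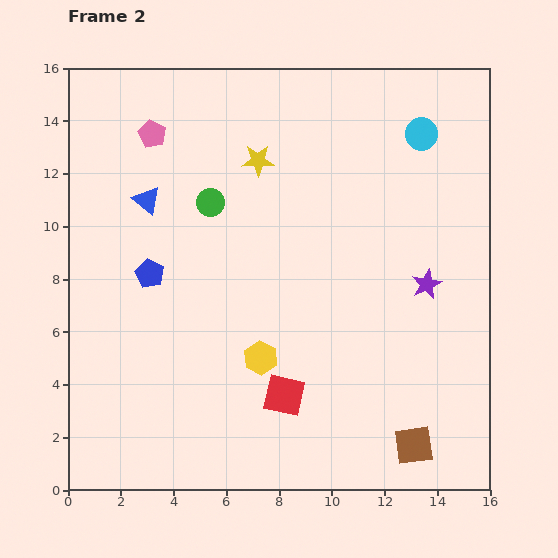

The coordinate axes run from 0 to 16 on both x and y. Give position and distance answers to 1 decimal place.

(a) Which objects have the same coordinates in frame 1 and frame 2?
the brown square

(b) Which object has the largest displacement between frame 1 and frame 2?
the pink pentagon

(moved 5.5; next 4.7)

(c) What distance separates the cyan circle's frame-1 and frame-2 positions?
1.8

The cyan circle moved from (12.9, 15.2) to (13.4, 13.5), a distance of √(0.5² + 1.7²) ≈ 1.8.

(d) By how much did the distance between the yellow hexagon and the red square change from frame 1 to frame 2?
-1.0

Distance in frame 1: 2.7. Distance in frame 2: 1.7.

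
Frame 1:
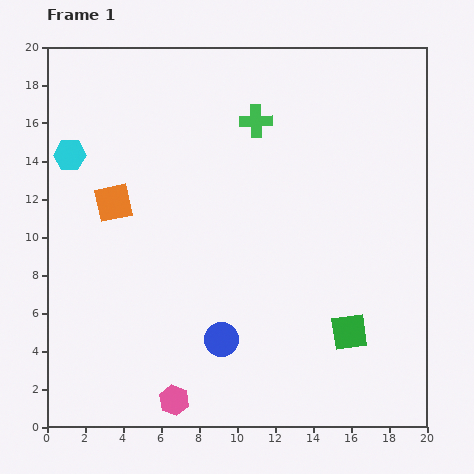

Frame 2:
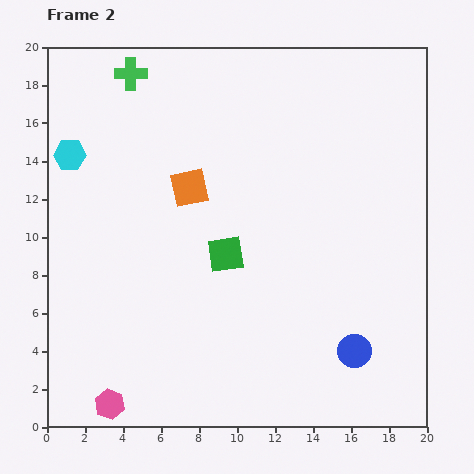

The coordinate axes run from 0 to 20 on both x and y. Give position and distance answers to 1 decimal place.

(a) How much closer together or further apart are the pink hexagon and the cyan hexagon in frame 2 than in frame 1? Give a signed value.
-0.7

Distance in frame 1: 14.0. Distance in frame 2: 13.3.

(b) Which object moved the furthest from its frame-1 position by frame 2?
the green square

(moved 7.7; next 7.1)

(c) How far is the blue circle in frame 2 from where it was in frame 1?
7.0

The blue circle moved from (9.2, 4.6) to (16.2, 4.0), a distance of √(7.0² + 0.6²) ≈ 7.0.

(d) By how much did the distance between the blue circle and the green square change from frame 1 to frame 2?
+1.8

Distance in frame 1: 6.7. Distance in frame 2: 8.5.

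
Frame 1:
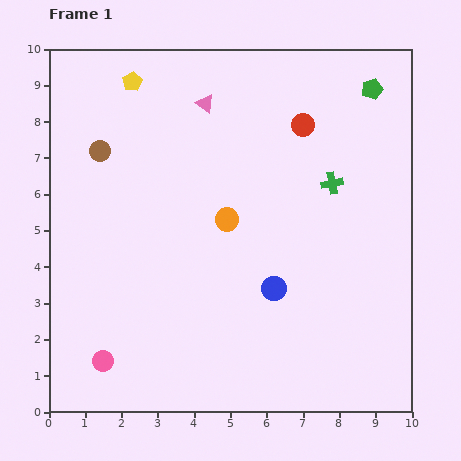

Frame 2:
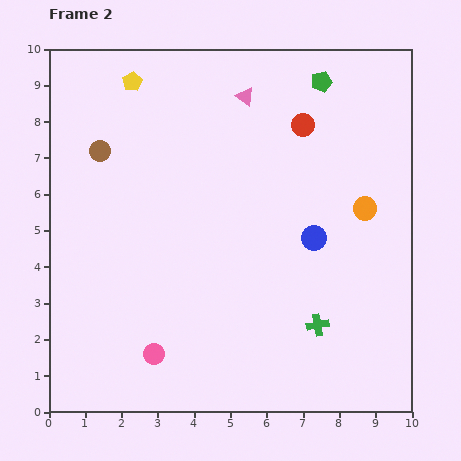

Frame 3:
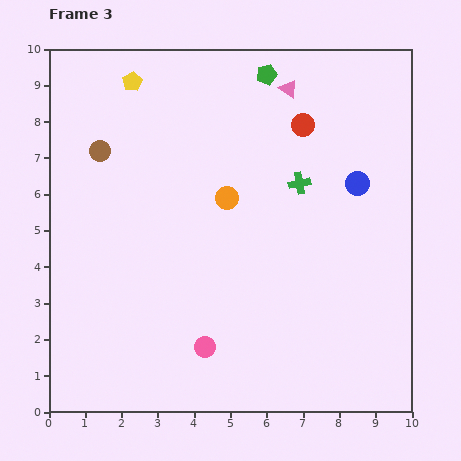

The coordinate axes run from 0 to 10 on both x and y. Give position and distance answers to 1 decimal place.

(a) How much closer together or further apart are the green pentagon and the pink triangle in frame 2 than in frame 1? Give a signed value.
-2.5

Distance in frame 1: 4.6. Distance in frame 2: 2.1.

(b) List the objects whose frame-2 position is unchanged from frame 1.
the red circle, the yellow pentagon, the brown circle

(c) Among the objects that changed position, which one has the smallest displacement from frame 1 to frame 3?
the orange circle

(moved 0.6)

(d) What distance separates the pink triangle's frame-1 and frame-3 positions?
2.3

The pink triangle moved from (4.3, 8.5) to (6.6, 8.9), a distance of √(2.3² + 0.4²) ≈ 2.3.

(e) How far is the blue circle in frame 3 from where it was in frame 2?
1.9

The blue circle moved from (7.3, 4.8) to (8.5, 6.3), a distance of √(1.2² + 1.5²) ≈ 1.9.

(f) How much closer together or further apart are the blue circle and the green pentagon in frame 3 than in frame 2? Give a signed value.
-0.4

Distance in frame 2: 4.3. Distance in frame 3: 3.9.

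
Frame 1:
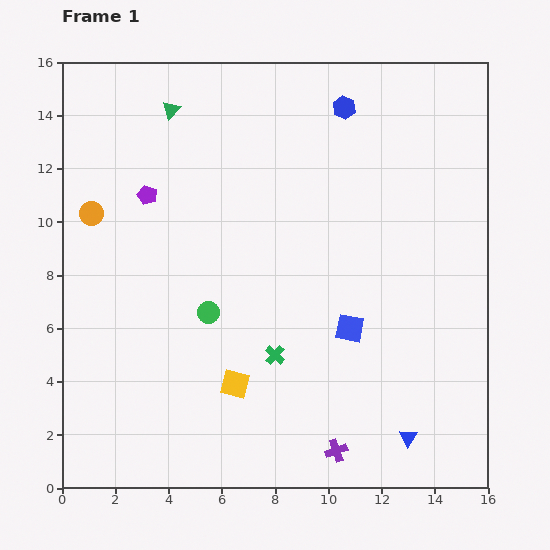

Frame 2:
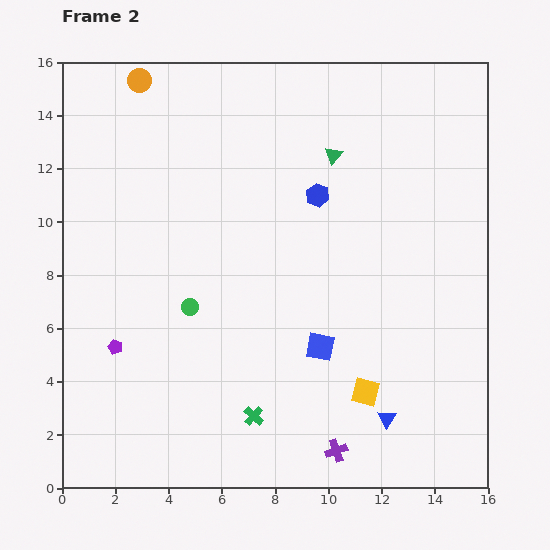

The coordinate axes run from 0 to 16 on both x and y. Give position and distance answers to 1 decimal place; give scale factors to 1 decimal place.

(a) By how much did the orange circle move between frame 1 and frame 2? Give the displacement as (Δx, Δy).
(1.8, 5.0)

The orange circle was at (1.1, 10.3) in frame 1 and (2.9, 15.3) in frame 2.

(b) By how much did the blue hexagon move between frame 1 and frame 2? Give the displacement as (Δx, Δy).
(-1.0, -3.3)

The blue hexagon was at (10.6, 14.3) in frame 1 and (9.6, 11.0) in frame 2.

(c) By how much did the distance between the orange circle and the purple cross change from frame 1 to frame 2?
+2.9

Distance in frame 1: 12.8. Distance in frame 2: 15.7.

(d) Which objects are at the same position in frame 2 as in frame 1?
the purple cross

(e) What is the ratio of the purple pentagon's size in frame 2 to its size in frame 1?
0.8×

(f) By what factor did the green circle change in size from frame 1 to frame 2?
0.8×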